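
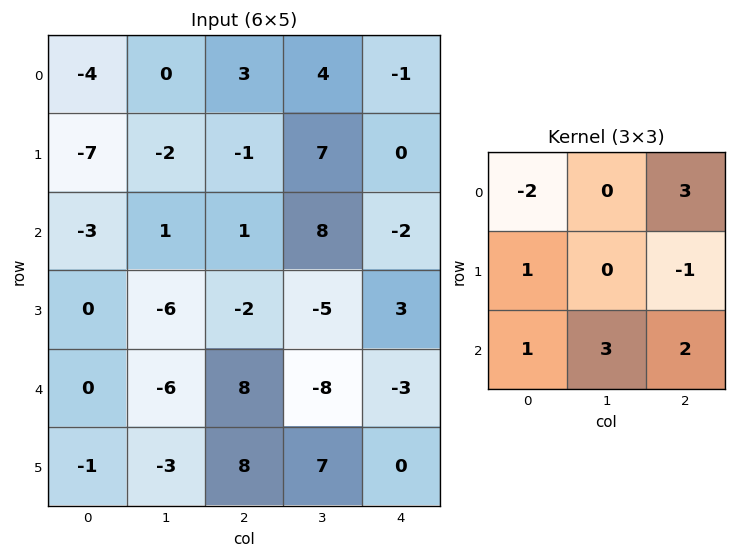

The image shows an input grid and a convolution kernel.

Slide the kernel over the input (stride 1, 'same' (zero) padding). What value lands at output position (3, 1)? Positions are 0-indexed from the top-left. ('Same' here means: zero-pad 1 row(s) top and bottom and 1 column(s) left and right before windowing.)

The receptive field on the zero-padded input at this output position is [-3 1 1 / 0 -6 -2 / 0 -6 8]. Elementwise product with the kernel and sum: -3·-2 + 1·3 + 0·1 + -2·-1 + 0·1 + -6·3 + 8·2.

9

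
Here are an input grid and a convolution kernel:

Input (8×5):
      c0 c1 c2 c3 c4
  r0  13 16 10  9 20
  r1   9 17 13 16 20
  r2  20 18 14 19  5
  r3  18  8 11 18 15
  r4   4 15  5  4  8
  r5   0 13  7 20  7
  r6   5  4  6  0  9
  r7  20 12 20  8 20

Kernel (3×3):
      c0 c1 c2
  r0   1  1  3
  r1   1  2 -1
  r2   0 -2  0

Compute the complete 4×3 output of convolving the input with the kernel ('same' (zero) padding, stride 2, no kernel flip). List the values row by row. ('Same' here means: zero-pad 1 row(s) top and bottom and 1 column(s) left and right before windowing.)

-8 1 9
46 83 35
35 80 39
5 56 5

Output[0,0]: The receptive field on the zero-padded input at this output position is [0 0 0 / 0 13 16 / 0 9 17]. Elementwise product with the kernel and sum: 0·1 + 0·1 + 0·3 + 0·1 + 13·2 + 16·-1 + 9·-2.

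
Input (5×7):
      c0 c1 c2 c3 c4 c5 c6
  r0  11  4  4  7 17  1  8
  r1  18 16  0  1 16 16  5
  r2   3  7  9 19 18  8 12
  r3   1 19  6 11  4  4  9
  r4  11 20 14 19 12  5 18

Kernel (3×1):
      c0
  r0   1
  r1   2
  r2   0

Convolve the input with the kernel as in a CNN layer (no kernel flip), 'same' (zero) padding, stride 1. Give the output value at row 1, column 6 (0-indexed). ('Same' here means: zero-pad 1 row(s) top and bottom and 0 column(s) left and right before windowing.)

18

The receptive field on the zero-padded input at this output position is [8 / 5 / 12]. Elementwise product with the kernel and sum: 8·1 + 5·2.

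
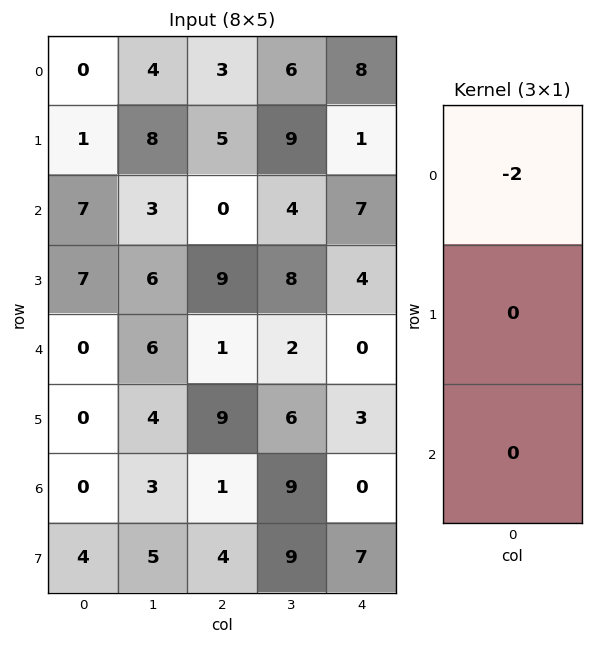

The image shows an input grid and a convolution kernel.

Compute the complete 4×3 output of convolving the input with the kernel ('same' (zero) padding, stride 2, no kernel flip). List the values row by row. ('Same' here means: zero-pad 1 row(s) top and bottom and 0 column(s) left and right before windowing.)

Output[0,0]: The receptive field on the zero-padded input at this output position is [0 / 0 / 1]. Elementwise product with the kernel and sum: 0·-2.
Output[0,1]: The receptive field on the zero-padded input at this output position is [0 / 3 / 5]. Elementwise product with the kernel and sum: 0·-2.

0 0 0
-2 -10 -2
-14 -18 -8
0 -18 -6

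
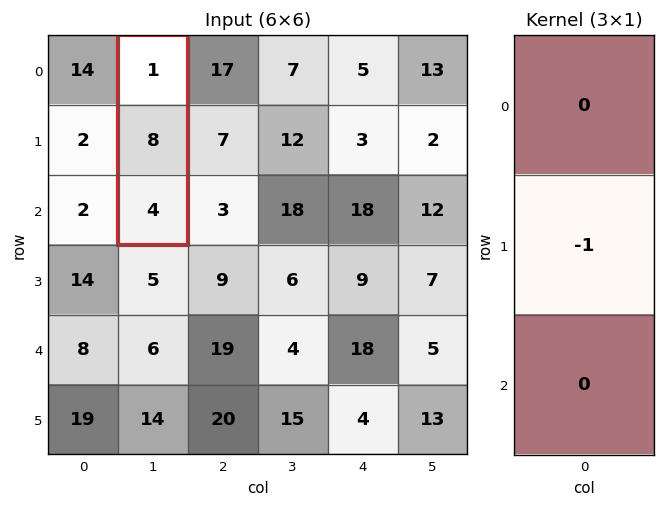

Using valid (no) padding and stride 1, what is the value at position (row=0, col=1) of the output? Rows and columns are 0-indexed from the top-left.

The receptive field on the input at this output position is [1 / 8 / 4]. Elementwise product with the kernel and sum: 8·-1.

-8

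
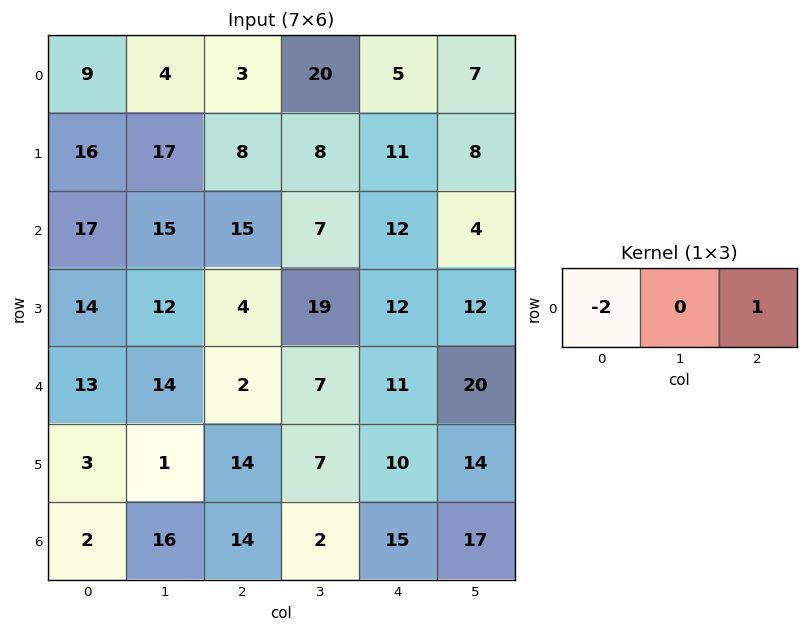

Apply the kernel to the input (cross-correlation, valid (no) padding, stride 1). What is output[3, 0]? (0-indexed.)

The receptive field on the input at this output position is [14 12 4]. Elementwise product with the kernel and sum: 14·-2 + 4·1.

-24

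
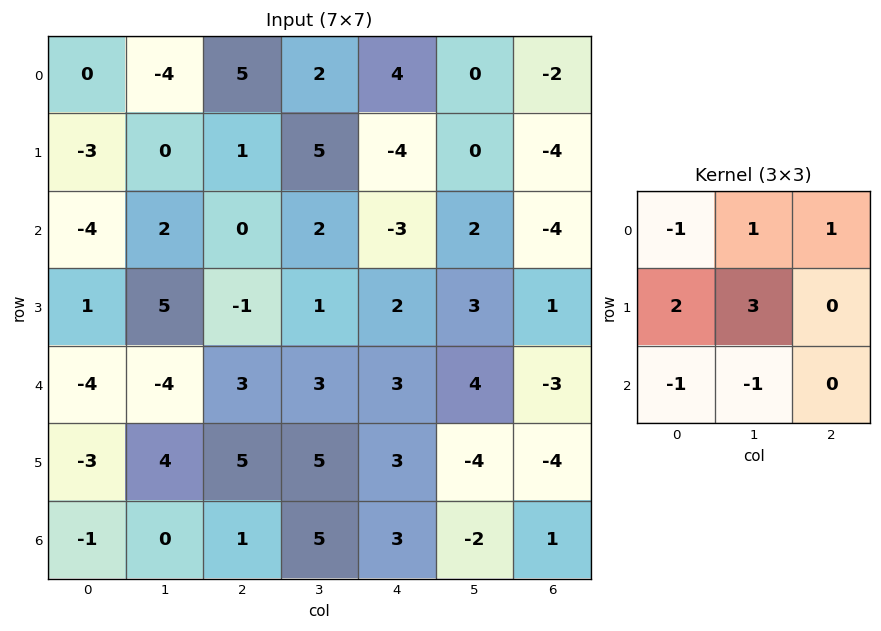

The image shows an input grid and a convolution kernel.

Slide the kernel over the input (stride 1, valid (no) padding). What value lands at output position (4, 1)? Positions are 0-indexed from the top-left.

The receptive field on the input at this output position is [-4 3 3 / 4 5 5 / 0 1 5]. Elementwise product with the kernel and sum: -4·-1 + 3·1 + 3·1 + 4·2 + 5·3 + 0·-1 + 1·-1.

32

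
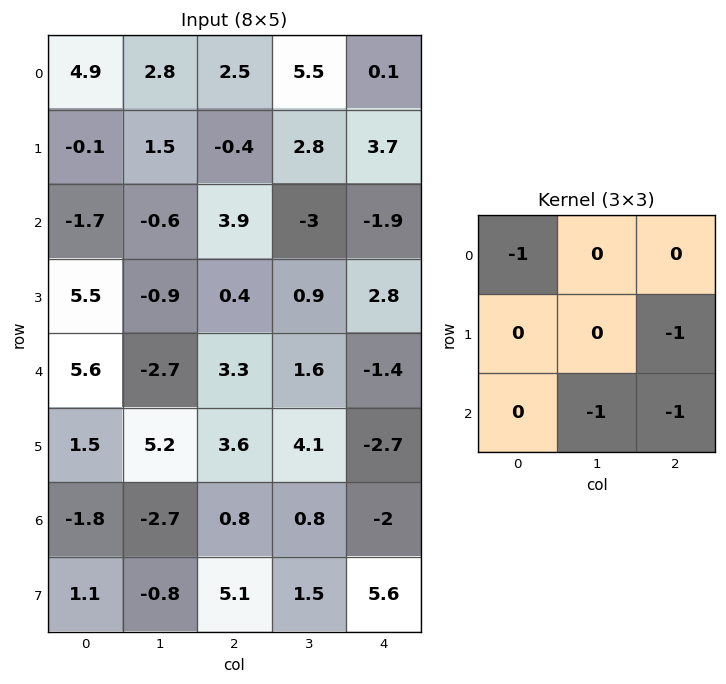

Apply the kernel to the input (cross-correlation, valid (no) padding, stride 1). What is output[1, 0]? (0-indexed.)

-3.3

The receptive field on the input at this output position is [-0.1 1.5 -0.4 / -1.7 -0.6 3.9 / 5.5 -0.9 0.4]. Elementwise product with the kernel and sum: -0.1·-1 + 3.9·-1 + -0.9·-1 + 0.4·-1.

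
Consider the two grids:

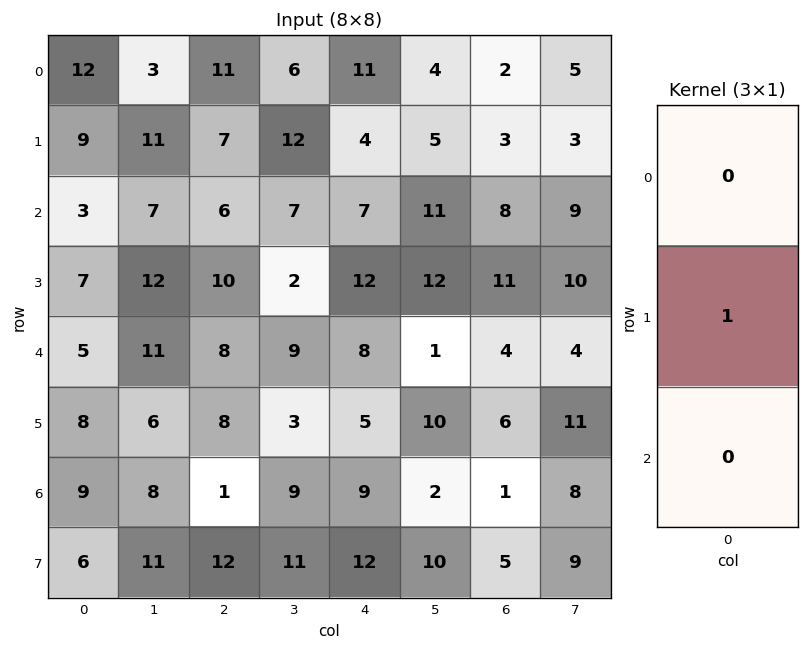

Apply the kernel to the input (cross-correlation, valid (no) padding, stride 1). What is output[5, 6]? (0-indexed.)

1

The receptive field on the input at this output position is [6 / 1 / 5]. Elementwise product with the kernel and sum: 1·1.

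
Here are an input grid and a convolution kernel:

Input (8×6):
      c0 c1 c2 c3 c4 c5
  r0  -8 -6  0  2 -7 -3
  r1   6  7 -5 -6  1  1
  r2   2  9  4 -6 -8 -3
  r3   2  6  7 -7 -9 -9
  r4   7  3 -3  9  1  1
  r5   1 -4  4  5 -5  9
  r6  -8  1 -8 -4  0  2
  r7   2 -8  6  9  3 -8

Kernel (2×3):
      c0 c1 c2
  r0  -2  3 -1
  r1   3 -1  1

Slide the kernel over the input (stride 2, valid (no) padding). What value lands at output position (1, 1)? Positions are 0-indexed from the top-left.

The receptive field on the input at this output position is [4 -6 -8 / 7 -7 -9]. Elementwise product with the kernel and sum: 4·-2 + -6·3 + -8·-1 + 7·3 + -7·-1 + -9·1.

1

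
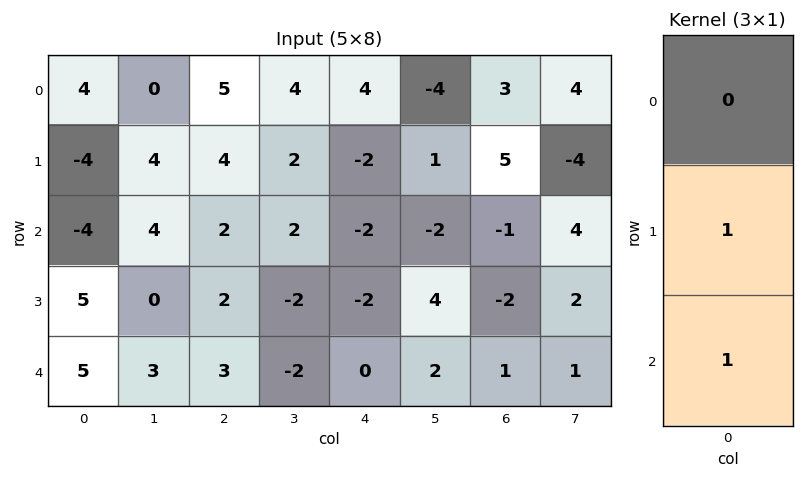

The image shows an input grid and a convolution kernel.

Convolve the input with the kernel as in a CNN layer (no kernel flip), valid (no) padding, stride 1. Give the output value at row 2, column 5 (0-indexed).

6

The receptive field on the input at this output position is [-2 / 4 / 2]. Elementwise product with the kernel and sum: 4·1 + 2·1.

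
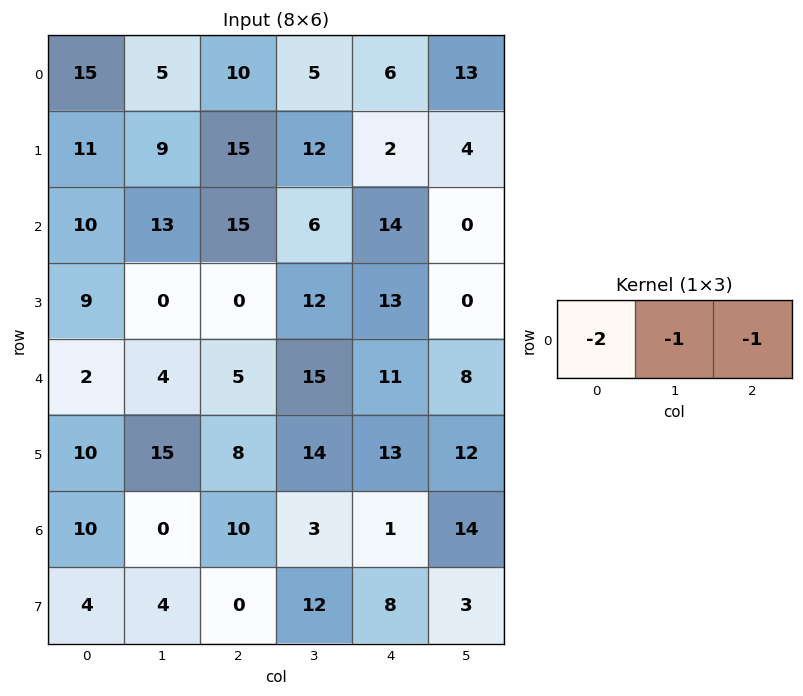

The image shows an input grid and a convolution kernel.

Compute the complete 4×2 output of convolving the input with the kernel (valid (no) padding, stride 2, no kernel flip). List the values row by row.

Output[0,0]: The receptive field on the input at this output position is [15 5 10]. Elementwise product with the kernel and sum: 15·-2 + 5·-1 + 10·-1.

-45 -31
-48 -50
-13 -36
-30 -24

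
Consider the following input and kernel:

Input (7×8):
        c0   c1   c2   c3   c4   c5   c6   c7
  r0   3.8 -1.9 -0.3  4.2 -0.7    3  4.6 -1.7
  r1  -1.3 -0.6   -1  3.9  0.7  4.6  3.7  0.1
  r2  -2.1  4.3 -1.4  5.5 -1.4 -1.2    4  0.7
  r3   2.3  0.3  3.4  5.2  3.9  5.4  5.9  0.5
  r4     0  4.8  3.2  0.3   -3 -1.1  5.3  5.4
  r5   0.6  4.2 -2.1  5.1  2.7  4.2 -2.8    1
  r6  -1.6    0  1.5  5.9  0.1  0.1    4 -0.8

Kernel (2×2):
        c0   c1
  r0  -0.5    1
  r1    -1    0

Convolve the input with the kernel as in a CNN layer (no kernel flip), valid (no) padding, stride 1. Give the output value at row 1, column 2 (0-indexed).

The receptive field on the input at this output position is [-1 3.9 / -1.4 5.5]. Elementwise product with the kernel and sum: -1·-0.5 + 3.9·1 + -1.4·-1.

5.8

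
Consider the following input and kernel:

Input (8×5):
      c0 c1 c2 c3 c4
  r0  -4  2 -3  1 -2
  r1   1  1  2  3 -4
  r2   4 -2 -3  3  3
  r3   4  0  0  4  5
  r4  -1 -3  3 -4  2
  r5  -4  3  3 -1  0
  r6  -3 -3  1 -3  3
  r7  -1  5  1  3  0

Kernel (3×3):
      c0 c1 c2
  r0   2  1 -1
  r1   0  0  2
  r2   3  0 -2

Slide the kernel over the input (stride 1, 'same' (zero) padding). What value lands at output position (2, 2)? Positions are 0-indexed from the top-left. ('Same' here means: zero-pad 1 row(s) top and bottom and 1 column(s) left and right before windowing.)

-1

The receptive field on the zero-padded input at this output position is [1 2 3 / -2 -3 3 / 0 0 4]. Elementwise product with the kernel and sum: 1·2 + 2·1 + 3·-1 + 3·2 + 0·3 + 4·-2.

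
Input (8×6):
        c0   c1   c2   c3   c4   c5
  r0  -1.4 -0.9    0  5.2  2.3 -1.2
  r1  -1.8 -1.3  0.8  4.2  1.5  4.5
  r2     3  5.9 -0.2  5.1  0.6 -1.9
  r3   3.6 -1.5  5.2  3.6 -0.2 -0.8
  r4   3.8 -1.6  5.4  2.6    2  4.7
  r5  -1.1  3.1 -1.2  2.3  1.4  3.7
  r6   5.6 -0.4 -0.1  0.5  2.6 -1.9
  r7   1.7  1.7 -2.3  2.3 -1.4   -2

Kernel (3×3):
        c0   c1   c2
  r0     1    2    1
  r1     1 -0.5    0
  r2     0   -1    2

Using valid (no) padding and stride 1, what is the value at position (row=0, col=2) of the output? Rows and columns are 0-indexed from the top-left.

7.5

The receptive field on the input at this output position is [0 5.2 2.3 / 0.8 4.2 1.5 / -0.2 5.1 0.6]. Elementwise product with the kernel and sum: 0·1 + 5.2·2 + 2.3·1 + 0.8·1 + 4.2·-0.5 + 5.1·-1 + 0.6·2.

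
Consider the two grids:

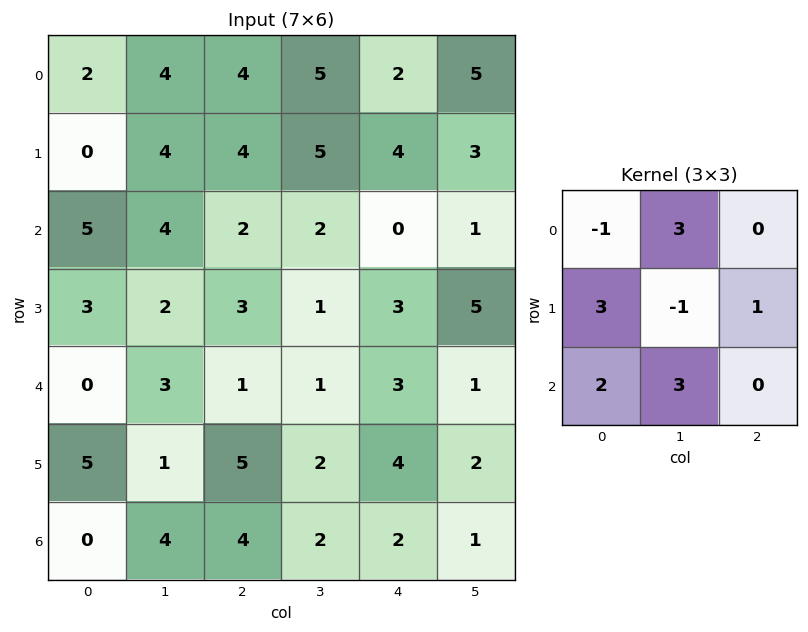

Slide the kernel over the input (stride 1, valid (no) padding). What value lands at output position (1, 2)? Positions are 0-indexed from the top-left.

The receptive field on the input at this output position is [4 5 4 / 2 2 0 / 3 1 3]. Elementwise product with the kernel and sum: 4·-1 + 5·3 + 2·3 + 2·-1 + 0·1 + 3·2 + 1·3.

24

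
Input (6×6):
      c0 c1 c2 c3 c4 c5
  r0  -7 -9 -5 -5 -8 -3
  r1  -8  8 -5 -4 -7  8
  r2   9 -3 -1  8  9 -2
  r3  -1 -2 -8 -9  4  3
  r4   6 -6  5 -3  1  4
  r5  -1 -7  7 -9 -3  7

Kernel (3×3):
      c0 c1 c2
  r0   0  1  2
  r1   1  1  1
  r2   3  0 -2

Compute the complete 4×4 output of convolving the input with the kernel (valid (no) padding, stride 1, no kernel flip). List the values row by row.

Output[0,0]: The receptive field on the input at this output position is [-7 -9 -5 / -8 8 -5 / 9 -3 -1]. Elementwise product with the kernel and sum: -9·1 + -5·2 + -8·1 + 8·1 + -5·1 + 9·3 + -1·-2.
Output[0,1]: The receptive field on the input at this output position is [-9 -5 -5 / 8 -5 -4 / -3 -1 8]. Elementwise product with the kernel and sum: -5·1 + -5·2 + 8·1 + -5·1 + -4·1 + -3·3 + 8·-2.

5 -41 -58 11
16 3 -34 -9
-8 -16 26 -14
-30 -33 29 -29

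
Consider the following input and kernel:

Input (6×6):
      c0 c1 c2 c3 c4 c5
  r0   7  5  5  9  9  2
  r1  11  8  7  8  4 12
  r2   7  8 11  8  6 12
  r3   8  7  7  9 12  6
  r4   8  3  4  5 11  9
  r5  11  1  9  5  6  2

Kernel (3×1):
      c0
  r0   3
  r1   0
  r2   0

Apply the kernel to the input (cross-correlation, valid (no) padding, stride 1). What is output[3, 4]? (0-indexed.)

36

The receptive field on the input at this output position is [12 / 11 / 6]. Elementwise product with the kernel and sum: 12·3.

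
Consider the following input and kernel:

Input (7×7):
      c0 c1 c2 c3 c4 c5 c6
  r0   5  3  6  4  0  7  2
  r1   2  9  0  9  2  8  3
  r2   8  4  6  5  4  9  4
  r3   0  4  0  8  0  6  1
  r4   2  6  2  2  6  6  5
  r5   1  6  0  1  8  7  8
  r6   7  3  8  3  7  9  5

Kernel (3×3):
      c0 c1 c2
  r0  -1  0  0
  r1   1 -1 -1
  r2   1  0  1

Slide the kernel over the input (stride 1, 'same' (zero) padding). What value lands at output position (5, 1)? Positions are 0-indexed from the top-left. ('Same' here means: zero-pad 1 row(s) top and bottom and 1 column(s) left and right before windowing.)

8

The receptive field on the zero-padded input at this output position is [2 6 2 / 1 6 0 / 7 3 8]. Elementwise product with the kernel and sum: 2·-1 + 1·1 + 6·-1 + 0·-1 + 7·1 + 8·1.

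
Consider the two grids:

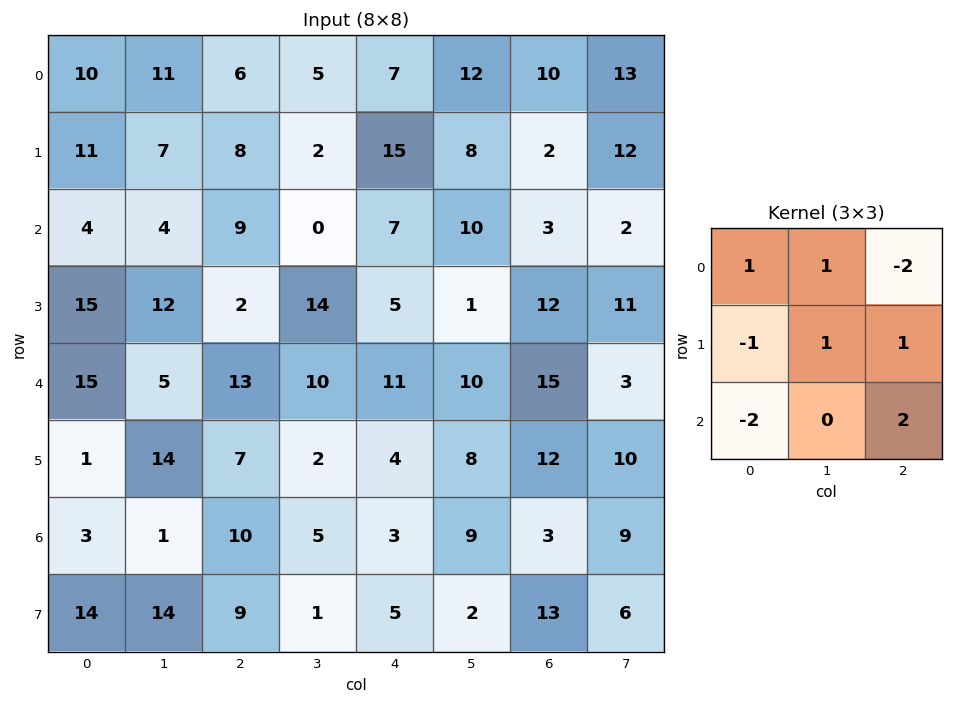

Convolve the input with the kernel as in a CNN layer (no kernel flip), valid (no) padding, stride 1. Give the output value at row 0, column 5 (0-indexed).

The receptive field on the input at this output position is [12 10 13 / 8 2 12 / 10 3 2]. Elementwise product with the kernel and sum: 12·1 + 10·1 + 13·-2 + 8·-1 + 2·1 + 12·1 + 10·-2 + 2·2.

-14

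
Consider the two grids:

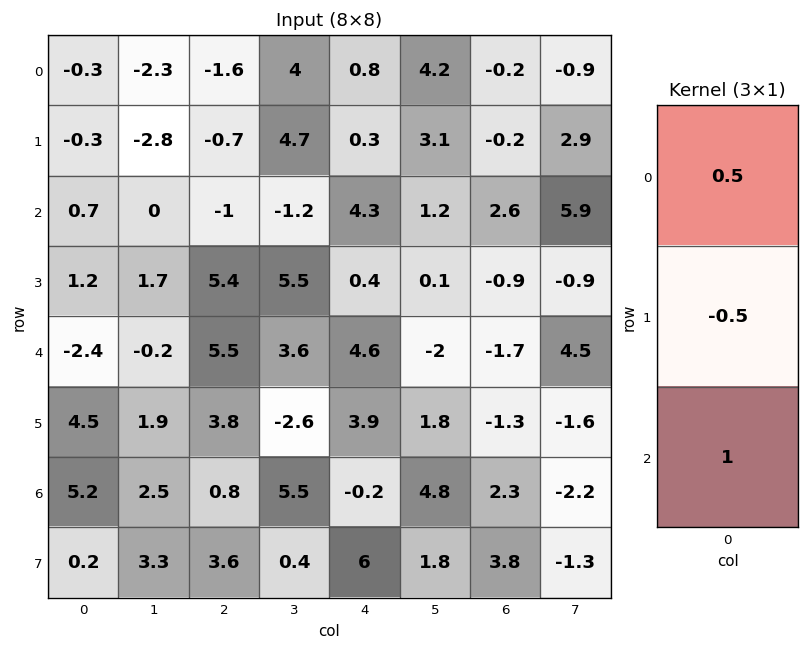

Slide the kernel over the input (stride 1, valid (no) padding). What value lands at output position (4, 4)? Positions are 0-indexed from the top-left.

0.15

The receptive field on the input at this output position is [4.6 / 3.9 / -0.2]. Elementwise product with the kernel and sum: 4.6·0.5 + 3.9·-0.5 + -0.2·1.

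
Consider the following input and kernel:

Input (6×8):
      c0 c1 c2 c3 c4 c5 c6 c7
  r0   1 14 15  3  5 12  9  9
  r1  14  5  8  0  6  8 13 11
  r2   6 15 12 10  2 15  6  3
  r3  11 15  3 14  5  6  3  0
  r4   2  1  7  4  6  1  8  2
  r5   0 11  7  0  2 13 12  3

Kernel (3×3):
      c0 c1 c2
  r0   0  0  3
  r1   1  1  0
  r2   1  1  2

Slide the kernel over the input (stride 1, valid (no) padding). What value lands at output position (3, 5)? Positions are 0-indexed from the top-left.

The receptive field on the input at this output position is [6 3 0 / 1 8 2 / 13 12 3]. Elementwise product with the kernel and sum: 0·3 + 1·1 + 8·1 + 13·1 + 12·1 + 3·2.

40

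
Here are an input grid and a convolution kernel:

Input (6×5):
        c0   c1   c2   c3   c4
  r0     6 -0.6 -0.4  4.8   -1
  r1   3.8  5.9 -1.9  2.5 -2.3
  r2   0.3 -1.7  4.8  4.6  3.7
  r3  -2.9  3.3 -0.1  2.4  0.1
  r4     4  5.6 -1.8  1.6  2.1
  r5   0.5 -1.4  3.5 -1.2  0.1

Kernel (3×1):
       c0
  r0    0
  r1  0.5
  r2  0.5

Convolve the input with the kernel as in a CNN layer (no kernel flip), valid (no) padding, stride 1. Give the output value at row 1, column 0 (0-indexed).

The receptive field on the input at this output position is [3.8 / 0.3 / -2.9]. Elementwise product with the kernel and sum: 0.3·0.5 + -2.9·0.5.

-1.3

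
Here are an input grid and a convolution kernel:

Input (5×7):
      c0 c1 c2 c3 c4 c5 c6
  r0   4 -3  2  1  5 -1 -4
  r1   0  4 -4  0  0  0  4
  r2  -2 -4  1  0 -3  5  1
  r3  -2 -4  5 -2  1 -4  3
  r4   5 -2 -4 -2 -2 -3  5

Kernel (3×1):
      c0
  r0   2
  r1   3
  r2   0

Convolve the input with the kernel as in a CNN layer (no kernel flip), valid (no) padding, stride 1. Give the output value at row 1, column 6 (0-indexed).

The receptive field on the input at this output position is [4 / 1 / 3]. Elementwise product with the kernel and sum: 4·2 + 1·3.

11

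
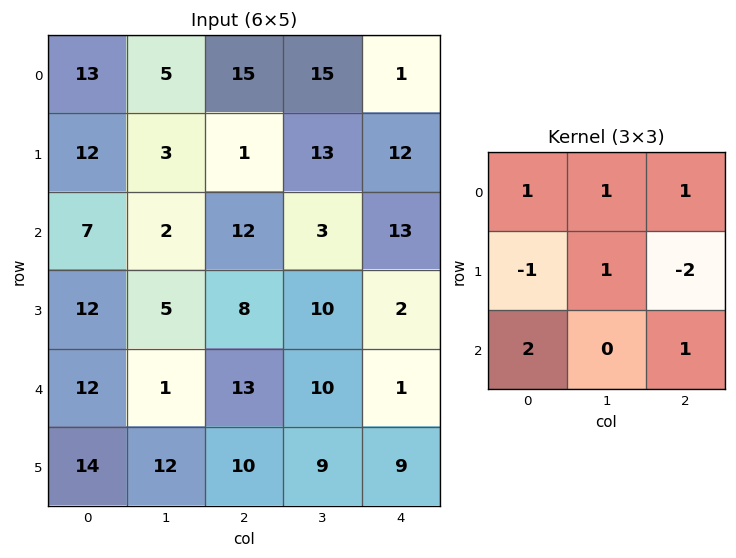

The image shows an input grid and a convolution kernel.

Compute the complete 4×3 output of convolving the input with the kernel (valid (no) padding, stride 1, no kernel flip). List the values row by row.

Output[0,0]: The receptive field on the input at this output position is [13 5 15 / 12 3 1 / 7 2 12]. Elementwise product with the kernel and sum: 13·1 + 5·1 + 15·1 + 12·-1 + 3·1 + 1·-2 + 7·2 + 12·1.

48 14 56
19 41 9
35 12 53
26 48 44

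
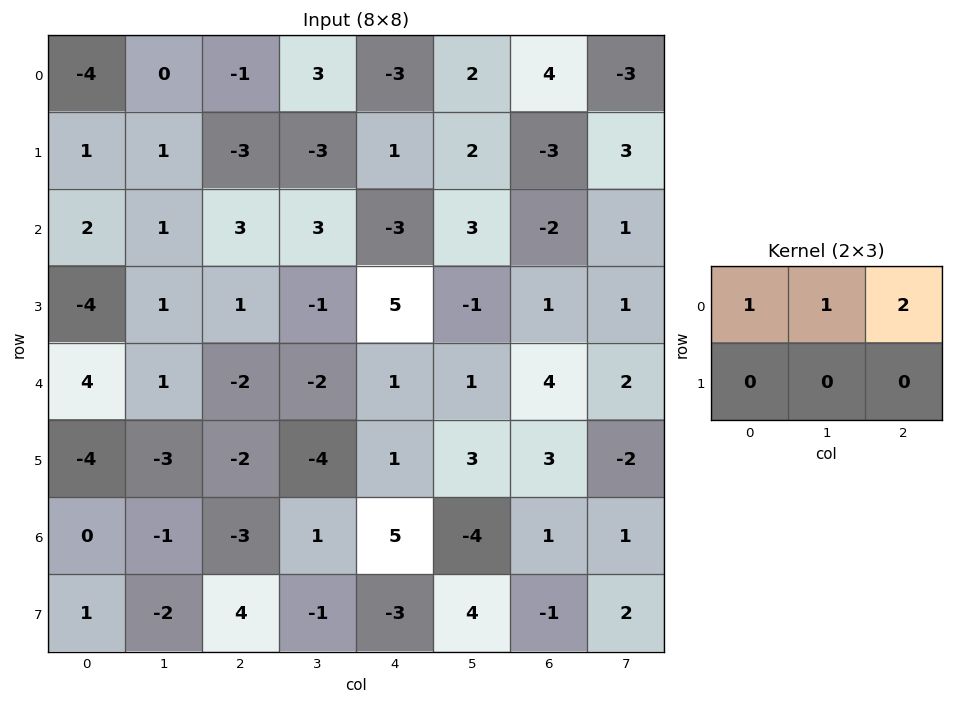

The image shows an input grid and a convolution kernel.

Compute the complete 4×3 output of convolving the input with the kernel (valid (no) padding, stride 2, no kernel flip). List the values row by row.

Output[0,0]: The receptive field on the input at this output position is [-4 0 -1 / 1 1 -3]. Elementwise product with the kernel and sum: -4·1 + 0·1 + -1·2.
Output[0,1]: The receptive field on the input at this output position is [-1 3 -3 / -3 -3 1]. Elementwise product with the kernel and sum: -1·1 + 3·1 + -3·2.

-6 -4 7
9 0 -4
1 -2 10
-7 8 3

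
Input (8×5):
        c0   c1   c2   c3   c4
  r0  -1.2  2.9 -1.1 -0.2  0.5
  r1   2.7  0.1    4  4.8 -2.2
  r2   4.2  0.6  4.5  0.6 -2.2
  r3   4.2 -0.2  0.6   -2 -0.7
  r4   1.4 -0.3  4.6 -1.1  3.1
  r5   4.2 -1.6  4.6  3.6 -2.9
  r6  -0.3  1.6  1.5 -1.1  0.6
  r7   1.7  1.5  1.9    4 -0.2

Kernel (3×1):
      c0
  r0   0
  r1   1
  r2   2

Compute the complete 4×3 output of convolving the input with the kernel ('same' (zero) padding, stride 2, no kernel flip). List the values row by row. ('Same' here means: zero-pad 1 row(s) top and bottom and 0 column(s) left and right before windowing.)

Output[0,0]: The receptive field on the zero-padded input at this output position is [0 / -1.2 / 2.7]. Elementwise product with the kernel and sum: -1.2·1 + 2.7·2.

4.2 6.9 -3.9
12.6 5.7 -3.6
9.8 13.8 -2.7
3.1 5.3 0.2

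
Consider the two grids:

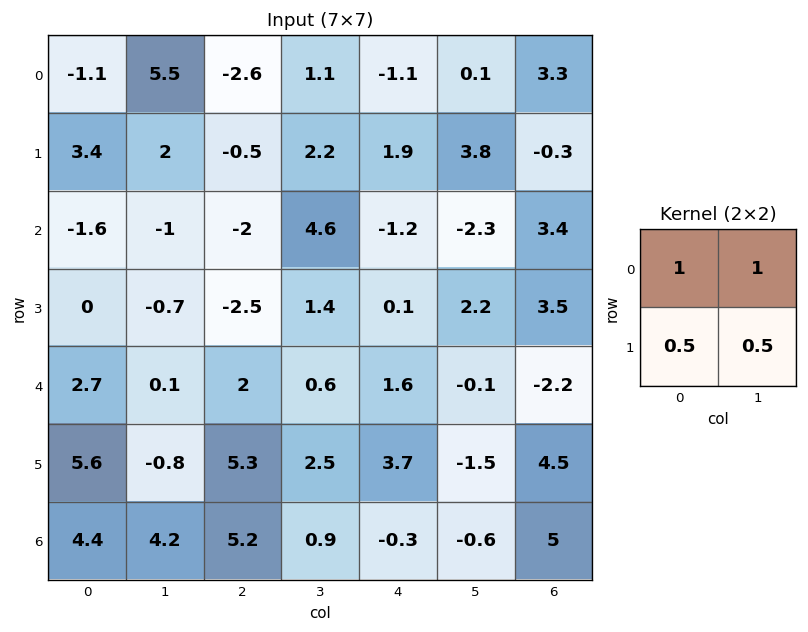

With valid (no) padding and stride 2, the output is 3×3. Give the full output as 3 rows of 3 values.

7.1 -0.65 1.85
-2.95 2.05 -2.35
5.2 6.5 2.6

Output[0,0]: The receptive field on the input at this output position is [-1.1 5.5 / 3.4 2]. Elementwise product with the kernel and sum: -1.1·1 + 5.5·1 + 3.4·0.5 + 2·0.5.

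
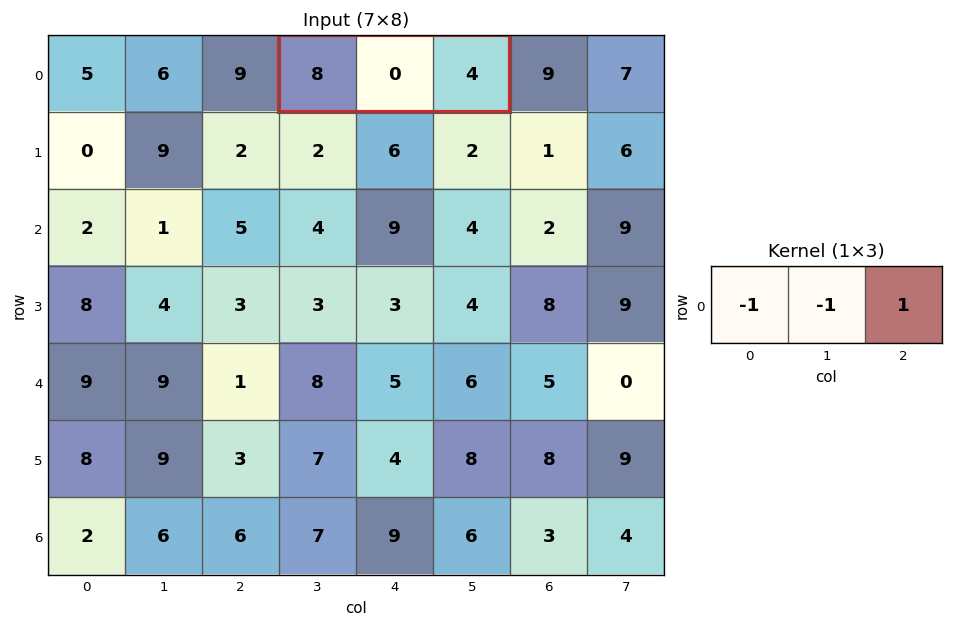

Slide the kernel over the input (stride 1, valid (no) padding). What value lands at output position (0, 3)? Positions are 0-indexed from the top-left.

The receptive field on the input at this output position is [8 0 4]. Elementwise product with the kernel and sum: 8·-1 + 0·-1 + 4·1.

-4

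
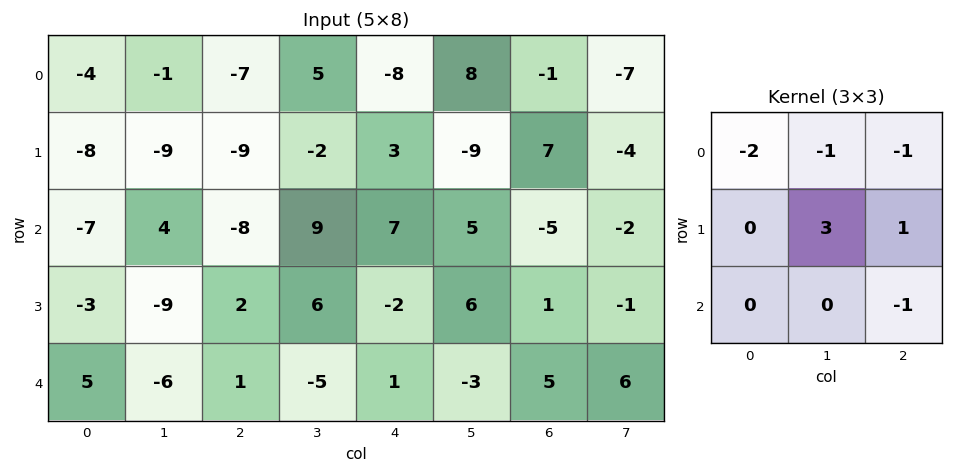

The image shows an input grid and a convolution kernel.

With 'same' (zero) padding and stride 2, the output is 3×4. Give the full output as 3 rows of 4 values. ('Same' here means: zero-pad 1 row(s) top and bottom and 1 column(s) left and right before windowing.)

-4 -14 -7 -6
9 8 30 -1
21 8 -16 9

Output[0,0]: The receptive field on the zero-padded input at this output position is [0 0 0 / 0 -4 -1 / 0 -8 -9]. Elementwise product with the kernel and sum: 0·-2 + 0·-1 + 0·-1 + -4·3 + -1·1 + -9·-1.
Output[0,1]: The receptive field on the zero-padded input at this output position is [0 0 0 / -1 -7 5 / -9 -9 -2]. Elementwise product with the kernel and sum: 0·-2 + 0·-1 + 0·-1 + -7·3 + 5·1 + -2·-1.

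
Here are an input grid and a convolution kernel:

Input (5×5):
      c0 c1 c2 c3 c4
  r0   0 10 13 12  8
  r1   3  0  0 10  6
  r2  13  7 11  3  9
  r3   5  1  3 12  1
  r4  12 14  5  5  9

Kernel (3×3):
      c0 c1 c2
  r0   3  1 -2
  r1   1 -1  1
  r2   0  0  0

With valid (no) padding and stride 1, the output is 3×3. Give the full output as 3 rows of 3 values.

-13 29 31
26 -21 15
31 36 10

Output[0,0]: The receptive field on the input at this output position is [0 10 13 / 3 0 0 / 13 7 11]. Elementwise product with the kernel and sum: 0·3 + 10·1 + 13·-2 + 3·1 + 0·-1 + 0·1.
Output[0,1]: The receptive field on the input at this output position is [10 13 12 / 0 0 10 / 7 11 3]. Elementwise product with the kernel and sum: 10·3 + 13·1 + 12·-2 + 0·1 + 0·-1 + 10·1.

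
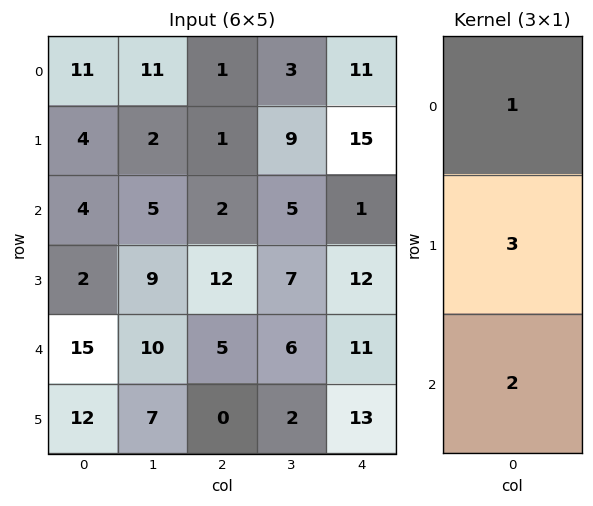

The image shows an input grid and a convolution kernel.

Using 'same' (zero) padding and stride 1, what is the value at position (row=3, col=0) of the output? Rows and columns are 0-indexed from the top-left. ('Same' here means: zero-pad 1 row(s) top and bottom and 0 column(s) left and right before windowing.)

The receptive field on the zero-padded input at this output position is [4 / 2 / 15]. Elementwise product with the kernel and sum: 4·1 + 2·3 + 15·2.

40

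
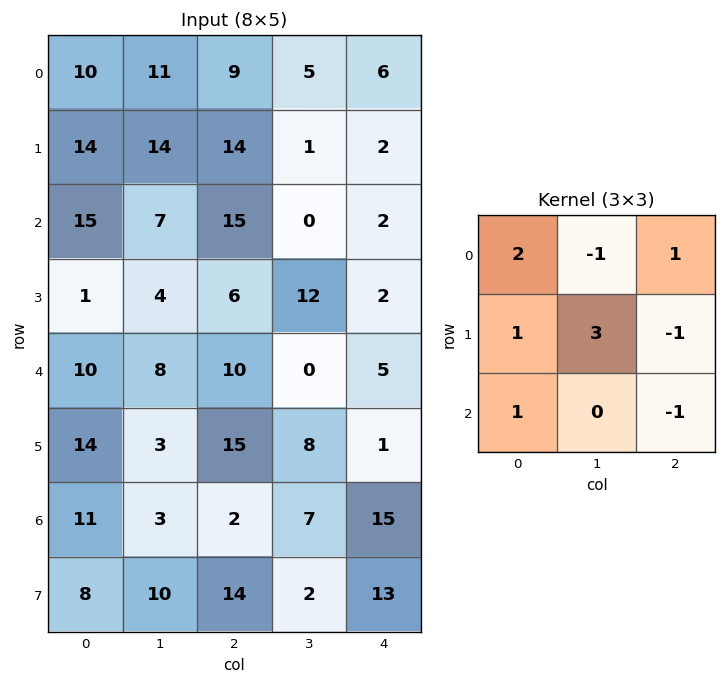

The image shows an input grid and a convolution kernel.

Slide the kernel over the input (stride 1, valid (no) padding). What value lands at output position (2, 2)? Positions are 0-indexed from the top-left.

The receptive field on the input at this output position is [15 0 2 / 6 12 2 / 10 0 5]. Elementwise product with the kernel and sum: 15·2 + 0·-1 + 2·1 + 6·1 + 12·3 + 2·-1 + 10·1 + 5·-1.

77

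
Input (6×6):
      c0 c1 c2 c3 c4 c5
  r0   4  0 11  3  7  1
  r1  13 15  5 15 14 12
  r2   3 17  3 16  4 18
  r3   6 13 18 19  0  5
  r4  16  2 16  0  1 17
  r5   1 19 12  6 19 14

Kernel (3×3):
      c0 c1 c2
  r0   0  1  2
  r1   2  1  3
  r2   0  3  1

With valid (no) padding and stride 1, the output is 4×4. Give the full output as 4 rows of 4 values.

Output[0,0]: The receptive field on the input at this output position is [4 0 11 / 13 15 5 / 3 17 3]. Elementwise product with the kernel and sum: 0·1 + 11·2 + 13·2 + 15·1 + 5·3 + 17·3 + 3·1.
Output[0,1]: The receptive field on the input at this output position is [0 11 3 / 15 5 15 / 17 3 16]. Elementwise product with the kernel and sum: 11·1 + 3·2 + 15·2 + 5·1 + 15·3 + 3·3 + 16·1.

132 122 136 119
114 193 134 133
124 184 80 113
200 118 91 133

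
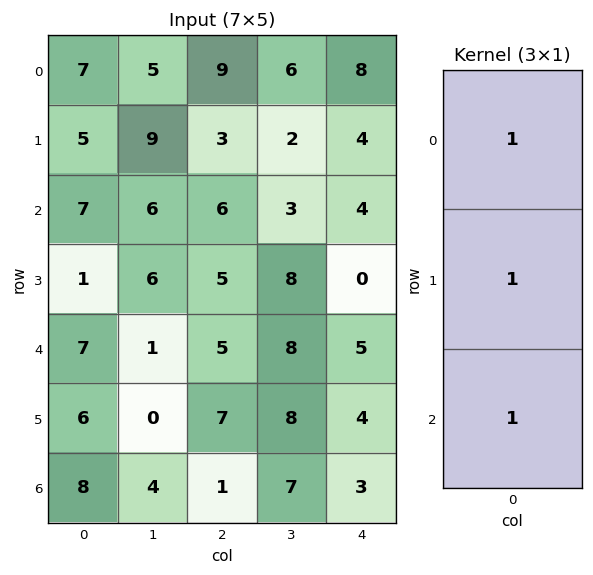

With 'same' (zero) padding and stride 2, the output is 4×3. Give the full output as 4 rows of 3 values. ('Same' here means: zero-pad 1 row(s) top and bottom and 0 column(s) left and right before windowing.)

Output[0,0]: The receptive field on the zero-padded input at this output position is [0 / 7 / 5]. Elementwise product with the kernel and sum: 0·1 + 7·1 + 5·1.
Output[0,1]: The receptive field on the zero-padded input at this output position is [0 / 9 / 3]. Elementwise product with the kernel and sum: 0·1 + 9·1 + 3·1.

12 12 12
13 14 8
14 17 9
14 8 7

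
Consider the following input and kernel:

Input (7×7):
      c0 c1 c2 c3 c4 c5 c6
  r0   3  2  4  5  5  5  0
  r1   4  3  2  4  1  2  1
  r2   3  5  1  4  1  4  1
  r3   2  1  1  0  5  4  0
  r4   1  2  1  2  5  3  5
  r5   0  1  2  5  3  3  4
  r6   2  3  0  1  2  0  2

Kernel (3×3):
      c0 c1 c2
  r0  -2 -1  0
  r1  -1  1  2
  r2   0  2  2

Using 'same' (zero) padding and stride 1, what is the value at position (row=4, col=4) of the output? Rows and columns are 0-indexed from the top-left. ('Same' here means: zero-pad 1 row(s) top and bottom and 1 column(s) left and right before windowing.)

The receptive field on the zero-padded input at this output position is [0 5 4 / 2 5 3 / 5 3 3]. Elementwise product with the kernel and sum: 0·-2 + 5·-1 + 2·-1 + 5·1 + 3·2 + 3·2 + 3·2.

16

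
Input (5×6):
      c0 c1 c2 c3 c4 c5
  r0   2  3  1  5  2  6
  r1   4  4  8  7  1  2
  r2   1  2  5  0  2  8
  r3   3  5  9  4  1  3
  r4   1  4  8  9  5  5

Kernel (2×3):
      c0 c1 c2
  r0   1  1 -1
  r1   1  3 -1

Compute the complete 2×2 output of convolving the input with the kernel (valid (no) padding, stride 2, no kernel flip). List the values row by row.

Output[0,0]: The receptive field on the input at this output position is [2 3 1 / 4 4 8]. Elementwise product with the kernel and sum: 2·1 + 3·1 + 1·-1 + 4·1 + 4·3 + 8·-1.

12 32
7 23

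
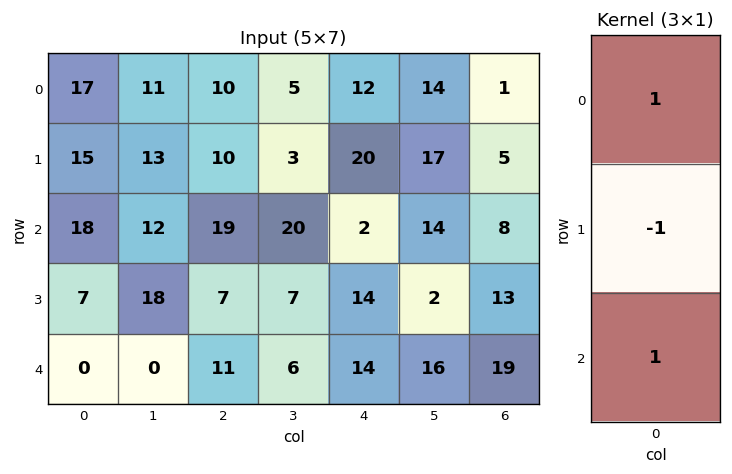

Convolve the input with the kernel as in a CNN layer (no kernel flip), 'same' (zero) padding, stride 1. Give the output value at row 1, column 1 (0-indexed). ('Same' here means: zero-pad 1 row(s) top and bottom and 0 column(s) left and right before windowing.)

10

The receptive field on the zero-padded input at this output position is [11 / 13 / 12]. Elementwise product with the kernel and sum: 11·1 + 13·-1 + 12·1.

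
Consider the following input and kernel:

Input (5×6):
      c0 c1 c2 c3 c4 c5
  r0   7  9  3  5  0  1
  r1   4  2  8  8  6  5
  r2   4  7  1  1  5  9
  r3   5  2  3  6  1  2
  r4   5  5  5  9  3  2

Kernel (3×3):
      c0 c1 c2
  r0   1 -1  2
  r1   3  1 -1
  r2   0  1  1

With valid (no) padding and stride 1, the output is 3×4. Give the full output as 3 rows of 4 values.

Output[0,0]: The receptive field on the input at this output position is [7 9 3 / 4 2 8 / 4 7 1]. Elementwise product with the kernel and sum: 7·1 + 9·-1 + 3·2 + 4·3 + 2·1 + 8·-1 + 7·1 + 1·1.

18 24 30 46
41 40 18 14
23 25 36 36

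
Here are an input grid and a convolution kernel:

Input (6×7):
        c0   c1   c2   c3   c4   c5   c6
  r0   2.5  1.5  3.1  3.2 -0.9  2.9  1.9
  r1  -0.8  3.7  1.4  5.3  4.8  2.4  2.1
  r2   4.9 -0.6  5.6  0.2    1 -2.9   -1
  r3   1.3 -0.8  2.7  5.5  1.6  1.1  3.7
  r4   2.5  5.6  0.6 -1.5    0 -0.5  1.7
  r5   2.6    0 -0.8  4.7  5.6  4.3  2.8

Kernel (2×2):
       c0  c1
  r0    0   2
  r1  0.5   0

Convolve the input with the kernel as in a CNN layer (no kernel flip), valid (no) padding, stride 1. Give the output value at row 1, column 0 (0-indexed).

The receptive field on the input at this output position is [-0.8 3.7 / 4.9 -0.6]. Elementwise product with the kernel and sum: 3.7·2 + 4.9·0.5.

9.85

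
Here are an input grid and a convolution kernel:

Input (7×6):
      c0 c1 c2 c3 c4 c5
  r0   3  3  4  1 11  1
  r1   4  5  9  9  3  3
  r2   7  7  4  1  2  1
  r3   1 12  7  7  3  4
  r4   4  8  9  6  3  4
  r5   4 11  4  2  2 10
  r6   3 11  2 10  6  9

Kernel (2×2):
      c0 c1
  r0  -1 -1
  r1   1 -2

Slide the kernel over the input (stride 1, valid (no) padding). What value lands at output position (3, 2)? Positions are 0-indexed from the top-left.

-17

The receptive field on the input at this output position is [7 7 / 9 6]. Elementwise product with the kernel and sum: 7·-1 + 7·-1 + 9·1 + 6·-2.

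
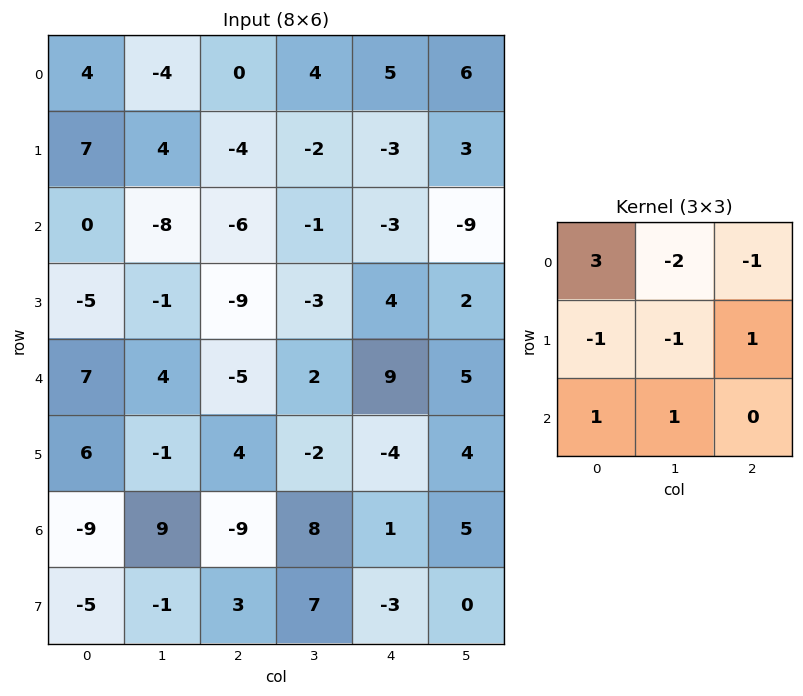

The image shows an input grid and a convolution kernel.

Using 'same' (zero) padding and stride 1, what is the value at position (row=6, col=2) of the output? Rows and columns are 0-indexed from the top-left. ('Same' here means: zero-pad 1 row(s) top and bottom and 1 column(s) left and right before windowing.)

The receptive field on the zero-padded input at this output position is [-1 4 -2 / 9 -9 8 / -1 3 7]. Elementwise product with the kernel and sum: -1·3 + 4·-2 + -2·-1 + 9·-1 + -9·-1 + 8·1 + -1·1 + 3·1.

1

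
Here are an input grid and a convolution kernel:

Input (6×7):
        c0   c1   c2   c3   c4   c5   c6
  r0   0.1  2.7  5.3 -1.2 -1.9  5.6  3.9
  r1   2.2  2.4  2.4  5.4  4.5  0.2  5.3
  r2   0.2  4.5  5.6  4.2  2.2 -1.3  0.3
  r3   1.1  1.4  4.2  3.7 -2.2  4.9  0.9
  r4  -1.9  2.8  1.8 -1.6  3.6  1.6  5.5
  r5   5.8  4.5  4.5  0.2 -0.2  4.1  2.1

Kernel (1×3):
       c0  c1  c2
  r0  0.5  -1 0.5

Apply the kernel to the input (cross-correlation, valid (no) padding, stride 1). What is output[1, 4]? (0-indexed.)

The receptive field on the input at this output position is [4.5 0.2 5.3]. Elementwise product with the kernel and sum: 4.5·0.5 + 0.2·-1 + 5.3·0.5.

4.7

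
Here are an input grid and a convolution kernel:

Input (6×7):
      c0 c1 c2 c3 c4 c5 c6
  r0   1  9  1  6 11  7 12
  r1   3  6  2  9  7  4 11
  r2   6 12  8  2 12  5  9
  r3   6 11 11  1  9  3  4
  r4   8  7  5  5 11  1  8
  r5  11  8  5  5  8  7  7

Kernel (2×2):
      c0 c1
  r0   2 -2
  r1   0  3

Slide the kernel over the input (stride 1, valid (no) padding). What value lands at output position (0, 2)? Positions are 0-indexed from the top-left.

The receptive field on the input at this output position is [1 6 / 2 9]. Elementwise product with the kernel and sum: 1·2 + 6·-2 + 9·3.

17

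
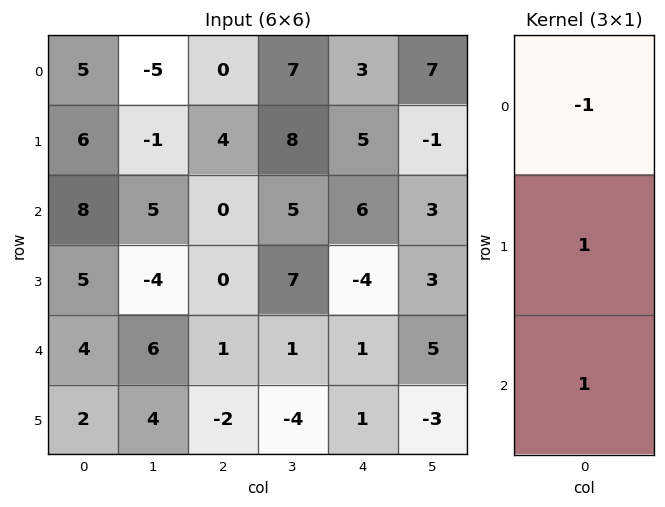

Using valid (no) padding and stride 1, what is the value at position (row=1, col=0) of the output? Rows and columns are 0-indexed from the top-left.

The receptive field on the input at this output position is [6 / 8 / 5]. Elementwise product with the kernel and sum: 6·-1 + 8·1 + 5·1.

7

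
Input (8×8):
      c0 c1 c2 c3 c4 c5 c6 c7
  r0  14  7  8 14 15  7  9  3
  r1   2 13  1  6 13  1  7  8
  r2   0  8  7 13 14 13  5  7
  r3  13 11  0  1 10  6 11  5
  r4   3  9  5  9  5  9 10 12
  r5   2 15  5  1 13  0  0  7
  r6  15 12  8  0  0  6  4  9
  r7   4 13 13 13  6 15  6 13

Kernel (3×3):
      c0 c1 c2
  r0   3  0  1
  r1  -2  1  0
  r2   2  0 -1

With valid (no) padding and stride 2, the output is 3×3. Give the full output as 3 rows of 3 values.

52 43 52
-7 41 33
47 27 -5

Output[0,0]: The receptive field on the input at this output position is [14 7 8 / 2 13 1 / 0 8 7]. Elementwise product with the kernel and sum: 14·3 + 8·1 + 2·-2 + 13·1 + 0·2 + 7·-1.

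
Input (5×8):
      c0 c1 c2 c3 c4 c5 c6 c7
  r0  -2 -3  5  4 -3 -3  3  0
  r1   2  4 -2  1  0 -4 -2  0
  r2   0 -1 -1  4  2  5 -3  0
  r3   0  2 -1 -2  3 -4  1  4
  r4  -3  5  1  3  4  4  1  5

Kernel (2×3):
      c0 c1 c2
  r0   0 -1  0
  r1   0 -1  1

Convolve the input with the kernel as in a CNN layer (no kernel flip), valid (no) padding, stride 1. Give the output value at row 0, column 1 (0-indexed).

The receptive field on the input at this output position is [-3 5 4 / 4 -2 1]. Elementwise product with the kernel and sum: 5·-1 + -2·-1 + 1·1.

-2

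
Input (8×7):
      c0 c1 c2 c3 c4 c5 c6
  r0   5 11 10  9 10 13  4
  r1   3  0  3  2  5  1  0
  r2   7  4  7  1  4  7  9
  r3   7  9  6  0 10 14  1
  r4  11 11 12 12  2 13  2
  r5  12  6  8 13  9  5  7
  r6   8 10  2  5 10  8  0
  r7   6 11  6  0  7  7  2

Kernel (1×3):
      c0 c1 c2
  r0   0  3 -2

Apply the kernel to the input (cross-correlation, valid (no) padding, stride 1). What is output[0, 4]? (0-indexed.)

31

The receptive field on the input at this output position is [10 13 4]. Elementwise product with the kernel and sum: 13·3 + 4·-2.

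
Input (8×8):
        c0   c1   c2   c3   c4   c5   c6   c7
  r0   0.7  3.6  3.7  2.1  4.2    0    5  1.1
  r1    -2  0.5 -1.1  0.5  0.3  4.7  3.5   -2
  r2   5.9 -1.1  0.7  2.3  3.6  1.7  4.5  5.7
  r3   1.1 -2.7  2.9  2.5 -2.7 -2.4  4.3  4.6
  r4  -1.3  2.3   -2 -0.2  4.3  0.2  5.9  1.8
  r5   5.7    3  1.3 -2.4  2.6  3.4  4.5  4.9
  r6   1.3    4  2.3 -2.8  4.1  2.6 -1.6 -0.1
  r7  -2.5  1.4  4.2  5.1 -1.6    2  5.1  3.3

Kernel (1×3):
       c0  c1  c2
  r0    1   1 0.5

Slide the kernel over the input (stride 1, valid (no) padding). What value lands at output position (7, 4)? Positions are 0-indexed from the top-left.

The receptive field on the input at this output position is [-1.6 2 5.1]. Elementwise product with the kernel and sum: -1.6·1 + 2·1 + 5.1·0.5.

2.95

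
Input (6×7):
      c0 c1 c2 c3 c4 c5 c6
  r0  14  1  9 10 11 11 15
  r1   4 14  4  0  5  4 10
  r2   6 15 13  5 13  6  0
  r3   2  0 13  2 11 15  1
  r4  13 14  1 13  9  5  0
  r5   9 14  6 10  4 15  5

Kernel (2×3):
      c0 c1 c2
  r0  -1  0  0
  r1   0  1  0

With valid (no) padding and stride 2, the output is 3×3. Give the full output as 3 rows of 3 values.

Output[0,0]: The receptive field on the input at this output position is [14 1 9 / 4 14 4]. Elementwise product with the kernel and sum: 14·-1 + 14·1.
Output[0,1]: The receptive field on the input at this output position is [9 10 11 / 4 0 5]. Elementwise product with the kernel and sum: 9·-1 + 0·1.

0 -9 -7
-6 -11 2
1 9 6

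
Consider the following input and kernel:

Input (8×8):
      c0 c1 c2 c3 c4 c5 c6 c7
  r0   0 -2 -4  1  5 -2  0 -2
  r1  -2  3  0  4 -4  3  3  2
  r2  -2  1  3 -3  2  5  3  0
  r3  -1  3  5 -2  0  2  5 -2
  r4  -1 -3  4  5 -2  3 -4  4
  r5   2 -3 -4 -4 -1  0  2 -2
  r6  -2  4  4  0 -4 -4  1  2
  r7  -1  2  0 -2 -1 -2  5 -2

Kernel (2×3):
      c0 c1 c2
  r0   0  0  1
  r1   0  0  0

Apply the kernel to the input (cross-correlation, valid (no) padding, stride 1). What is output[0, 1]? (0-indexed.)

The receptive field on the input at this output position is [-2 -4 1 / 3 0 4]. Elementwise product with the kernel and sum: 1·1.

1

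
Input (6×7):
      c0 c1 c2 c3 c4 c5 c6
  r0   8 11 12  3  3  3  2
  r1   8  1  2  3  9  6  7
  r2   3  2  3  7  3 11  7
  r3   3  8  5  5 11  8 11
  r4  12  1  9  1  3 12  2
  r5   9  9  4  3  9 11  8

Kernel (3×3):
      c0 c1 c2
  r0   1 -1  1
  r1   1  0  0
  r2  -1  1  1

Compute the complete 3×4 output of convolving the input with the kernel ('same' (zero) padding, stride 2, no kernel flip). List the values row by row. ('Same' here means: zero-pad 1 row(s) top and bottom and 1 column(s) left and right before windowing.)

9 15 15 4
4 6 21 13
23 7 20 6

Output[0,0]: The receptive field on the zero-padded input at this output position is [0 0 0 / 0 8 11 / 0 8 1]. Elementwise product with the kernel and sum: 0·1 + 0·-1 + 0·1 + 0·1 + 0·-1 + 8·1 + 1·1.
Output[0,1]: The receptive field on the zero-padded input at this output position is [0 0 0 / 11 12 3 / 1 2 3]. Elementwise product with the kernel and sum: 0·1 + 0·-1 + 0·1 + 11·1 + 1·-1 + 2·1 + 3·1.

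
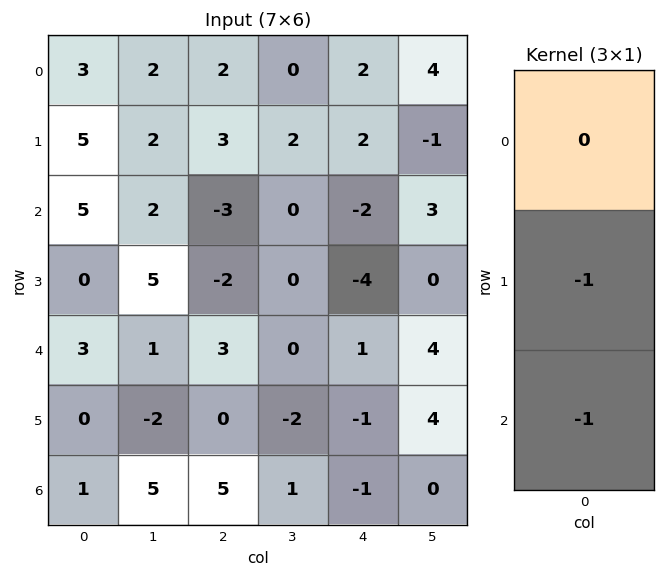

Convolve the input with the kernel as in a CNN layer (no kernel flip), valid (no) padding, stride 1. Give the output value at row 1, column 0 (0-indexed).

The receptive field on the input at this output position is [5 / 5 / 0]. Elementwise product with the kernel and sum: 5·-1 + 0·-1.

-5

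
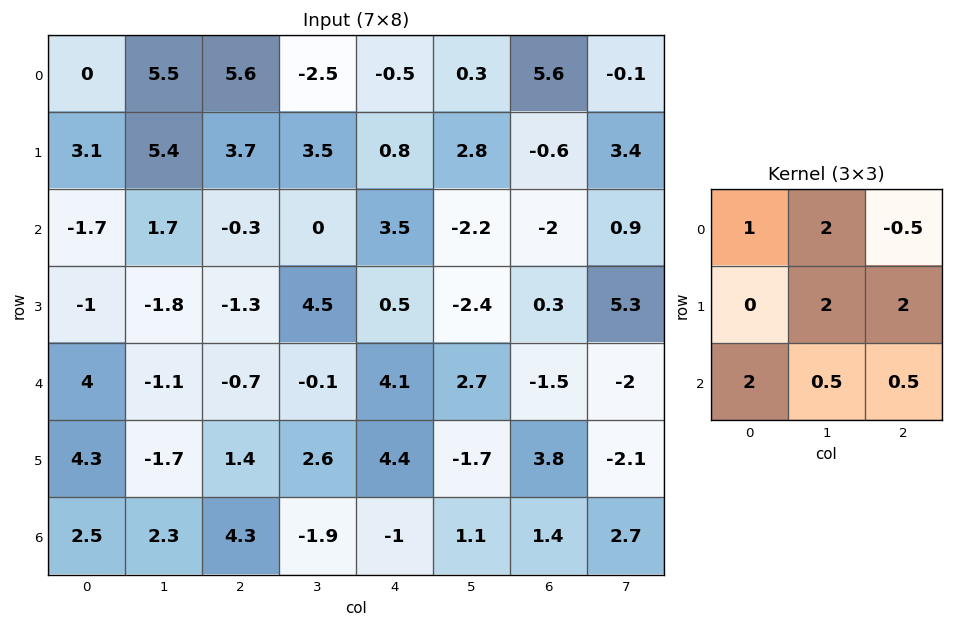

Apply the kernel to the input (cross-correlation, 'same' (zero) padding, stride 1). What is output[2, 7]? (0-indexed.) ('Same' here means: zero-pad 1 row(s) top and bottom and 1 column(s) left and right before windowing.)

11.25

The receptive field on the zero-padded input at this output position is [-0.6 3.4 0 / -2 0.9 0 / 0.3 5.3 0]. Elementwise product with the kernel and sum: -0.6·1 + 3.4·2 + 0·-0.5 + 0.9·2 + 0·2 + 0.3·2 + 5.3·0.5 + 0·0.5.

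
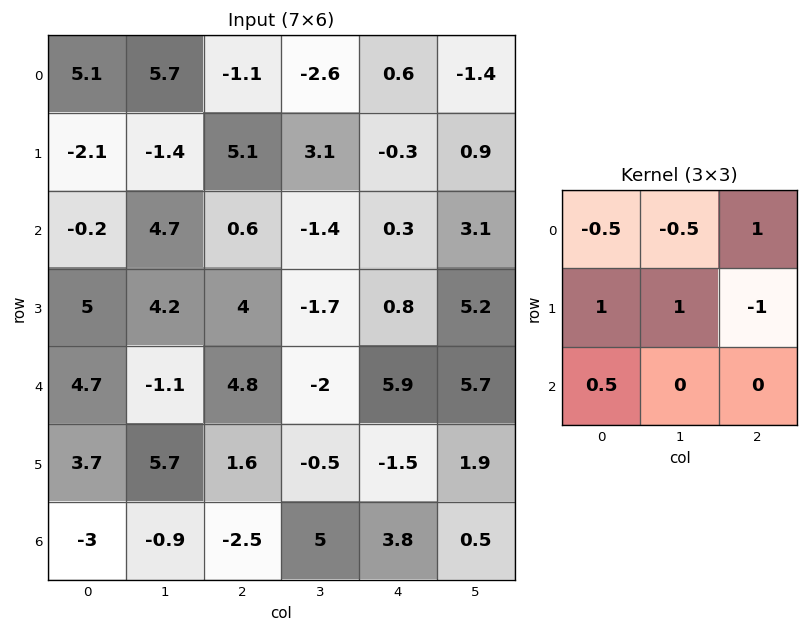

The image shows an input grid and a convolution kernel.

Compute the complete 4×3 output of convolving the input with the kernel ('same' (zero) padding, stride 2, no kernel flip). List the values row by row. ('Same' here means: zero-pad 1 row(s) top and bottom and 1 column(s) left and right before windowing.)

Output[0,0]: The receptive field on the zero-padded input at this output position is [0 0 0 / 0 5.1 5.7 / 0 -2.1 -1.4]. Elementwise product with the kernel and sum: 0·-0.5 + 0·-0.5 + 0·1 + 0·1 + 5.1·1 + 5.7·-1 + 0·0.5.

-0.6 6.5 0.95
-5.25 10.05 -5.55
7.5 2.75 3.6
1.75 -12.55 11.2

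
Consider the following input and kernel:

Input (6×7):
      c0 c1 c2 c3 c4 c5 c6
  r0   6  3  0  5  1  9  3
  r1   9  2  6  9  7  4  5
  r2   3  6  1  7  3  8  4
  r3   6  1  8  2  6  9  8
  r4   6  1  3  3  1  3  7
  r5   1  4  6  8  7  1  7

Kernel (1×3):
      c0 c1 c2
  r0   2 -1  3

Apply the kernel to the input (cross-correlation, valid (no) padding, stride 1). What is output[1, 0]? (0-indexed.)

The receptive field on the input at this output position is [9 2 6]. Elementwise product with the kernel and sum: 9·2 + 2·-1 + 6·3.

34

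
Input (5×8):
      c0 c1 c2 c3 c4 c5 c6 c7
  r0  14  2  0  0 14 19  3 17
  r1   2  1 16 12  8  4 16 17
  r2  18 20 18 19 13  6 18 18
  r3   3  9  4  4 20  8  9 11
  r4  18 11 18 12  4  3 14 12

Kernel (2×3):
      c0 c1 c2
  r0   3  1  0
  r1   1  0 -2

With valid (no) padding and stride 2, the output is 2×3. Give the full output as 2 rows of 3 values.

Output[0,0]: The receptive field on the input at this output position is [14 2 0 / 2 1 16]. Elementwise product with the kernel and sum: 14·3 + 2·1 + 2·1 + 16·-2.
Output[0,1]: The receptive field on the input at this output position is [0 0 14 / 16 12 8]. Elementwise product with the kernel and sum: 0·3 + 0·1 + 16·1 + 8·-2.

14 0 37
69 37 47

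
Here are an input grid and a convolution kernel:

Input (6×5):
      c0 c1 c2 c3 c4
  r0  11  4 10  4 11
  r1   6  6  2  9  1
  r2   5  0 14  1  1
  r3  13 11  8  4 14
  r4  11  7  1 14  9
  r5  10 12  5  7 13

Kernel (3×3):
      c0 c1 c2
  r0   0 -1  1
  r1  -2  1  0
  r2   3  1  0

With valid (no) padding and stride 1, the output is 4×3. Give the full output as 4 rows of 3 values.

Output[0,0]: The receptive field on the input at this output position is [11 4 10 / 6 6 2 / 5 0 14]. Elementwise product with the kernel and sum: 4·-1 + 10·1 + 6·-2 + 6·1 + 5·3 + 0·1.
Output[0,1]: The receptive field on the input at this output position is [4 10 4 / 6 2 9 / 0 14 1]. Elementwise product with the kernel and sum: 10·-1 + 4·1 + 6·-2 + 2·1 + 0·3 + 14·1.

15 -2 55
36 62 -7
39 -5 5
24 24 44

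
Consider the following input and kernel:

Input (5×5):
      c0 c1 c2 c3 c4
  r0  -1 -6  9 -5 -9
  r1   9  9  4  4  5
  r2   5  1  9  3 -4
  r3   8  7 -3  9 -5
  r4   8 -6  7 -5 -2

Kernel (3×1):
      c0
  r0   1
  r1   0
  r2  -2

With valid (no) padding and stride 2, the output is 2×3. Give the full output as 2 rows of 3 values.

-11 -9 -1
-11 -5 0

Output[0,0]: The receptive field on the input at this output position is [-1 / 9 / 5]. Elementwise product with the kernel and sum: -1·1 + 5·-2.
Output[0,1]: The receptive field on the input at this output position is [9 / 4 / 9]. Elementwise product with the kernel and sum: 9·1 + 9·-2.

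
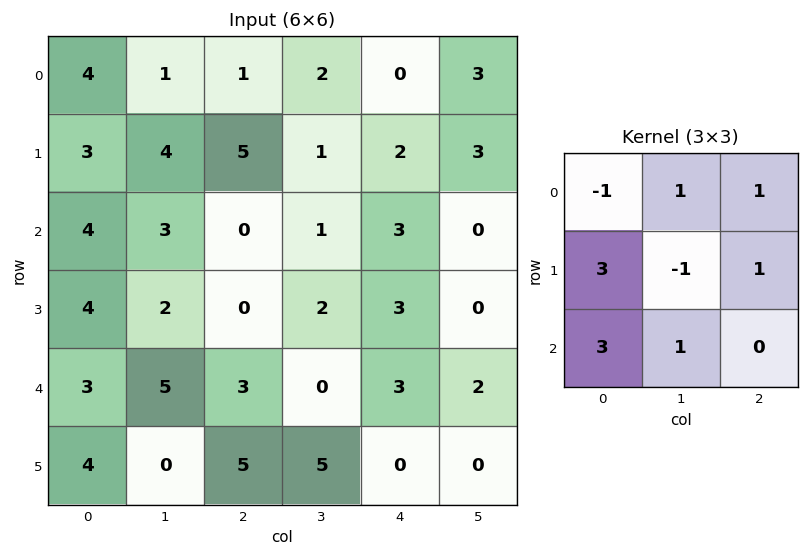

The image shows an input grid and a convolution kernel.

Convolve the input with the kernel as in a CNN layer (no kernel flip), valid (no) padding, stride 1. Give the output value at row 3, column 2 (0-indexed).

37

The receptive field on the input at this output position is [0 2 3 / 3 0 3 / 5 5 0]. Elementwise product with the kernel and sum: 0·-1 + 2·1 + 3·1 + 3·3 + 0·-1 + 3·1 + 5·3 + 5·1.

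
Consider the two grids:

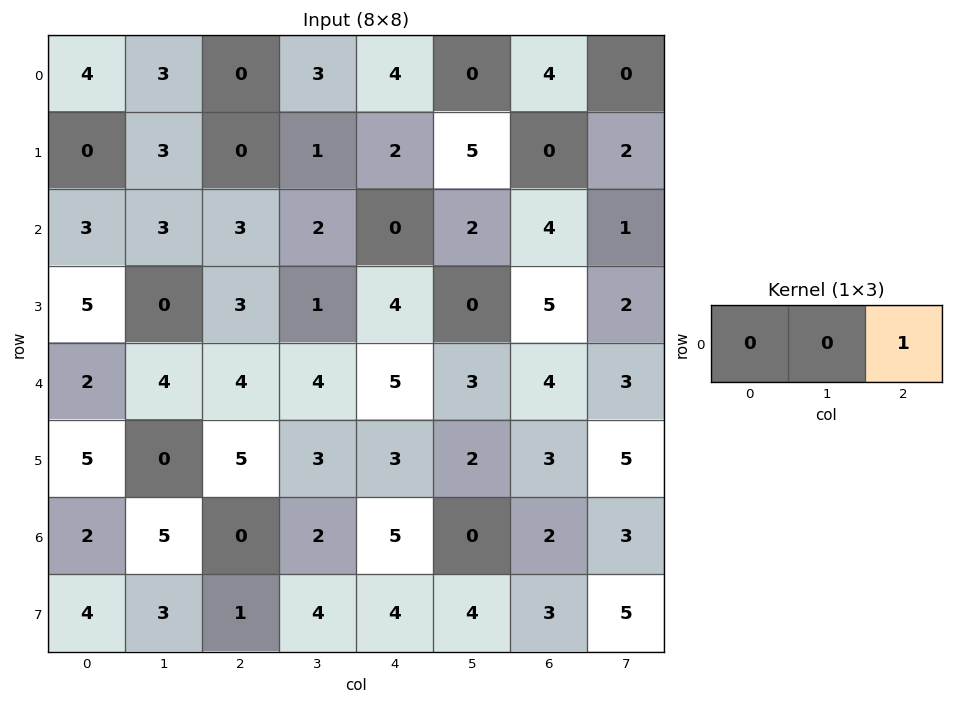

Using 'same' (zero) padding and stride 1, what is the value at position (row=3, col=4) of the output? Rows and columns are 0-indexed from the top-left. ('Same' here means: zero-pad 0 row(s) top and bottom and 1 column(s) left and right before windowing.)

The receptive field on the zero-padded input at this output position is [1 4 0]. Elementwise product with the kernel and sum: 0·1.

0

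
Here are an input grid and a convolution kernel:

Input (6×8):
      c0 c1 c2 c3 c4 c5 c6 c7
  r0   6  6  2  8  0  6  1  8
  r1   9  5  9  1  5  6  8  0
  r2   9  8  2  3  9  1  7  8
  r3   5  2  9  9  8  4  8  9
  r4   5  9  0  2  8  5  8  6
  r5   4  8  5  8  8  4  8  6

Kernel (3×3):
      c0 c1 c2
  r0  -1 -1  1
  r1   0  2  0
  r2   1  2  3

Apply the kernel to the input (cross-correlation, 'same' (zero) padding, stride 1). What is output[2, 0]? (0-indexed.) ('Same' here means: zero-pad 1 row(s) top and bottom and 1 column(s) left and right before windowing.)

30

The receptive field on the zero-padded input at this output position is [0 9 5 / 0 9 8 / 0 5 2]. Elementwise product with the kernel and sum: 0·-1 + 9·-1 + 5·1 + 9·2 + 0·1 + 5·2 + 2·3.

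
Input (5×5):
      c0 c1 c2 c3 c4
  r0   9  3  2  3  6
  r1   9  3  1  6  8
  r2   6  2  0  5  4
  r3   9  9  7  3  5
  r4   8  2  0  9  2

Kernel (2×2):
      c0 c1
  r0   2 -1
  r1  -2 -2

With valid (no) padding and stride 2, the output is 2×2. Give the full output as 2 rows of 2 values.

-9 -13
-26 -25

Output[0,0]: The receptive field on the input at this output position is [9 3 / 9 3]. Elementwise product with the kernel and sum: 9·2 + 3·-1 + 9·-2 + 3·-2.
Output[0,1]: The receptive field on the input at this output position is [2 3 / 1 6]. Elementwise product with the kernel and sum: 2·2 + 3·-1 + 1·-2 + 6·-2.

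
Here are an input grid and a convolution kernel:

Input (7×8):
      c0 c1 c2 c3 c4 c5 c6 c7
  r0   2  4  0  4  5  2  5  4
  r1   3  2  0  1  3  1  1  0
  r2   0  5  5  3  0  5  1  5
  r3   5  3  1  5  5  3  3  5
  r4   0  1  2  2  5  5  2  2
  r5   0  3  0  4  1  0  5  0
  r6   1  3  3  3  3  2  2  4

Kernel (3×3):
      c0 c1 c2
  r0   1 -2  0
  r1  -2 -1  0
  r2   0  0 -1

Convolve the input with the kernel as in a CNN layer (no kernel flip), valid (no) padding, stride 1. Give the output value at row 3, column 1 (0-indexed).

-7

The receptive field on the input at this output position is [3 1 5 / 1 2 2 / 3 0 4]. Elementwise product with the kernel and sum: 3·1 + 1·-2 + 1·-2 + 2·-1 + 4·-1.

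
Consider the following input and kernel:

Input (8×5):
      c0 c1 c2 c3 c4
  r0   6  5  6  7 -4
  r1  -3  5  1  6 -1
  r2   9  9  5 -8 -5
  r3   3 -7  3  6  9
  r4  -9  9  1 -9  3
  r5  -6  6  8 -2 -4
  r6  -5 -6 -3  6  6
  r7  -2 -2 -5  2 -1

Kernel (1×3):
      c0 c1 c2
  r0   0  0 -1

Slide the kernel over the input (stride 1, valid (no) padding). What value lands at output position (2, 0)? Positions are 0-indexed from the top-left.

-5

The receptive field on the input at this output position is [9 9 5]. Elementwise product with the kernel and sum: 5·-1.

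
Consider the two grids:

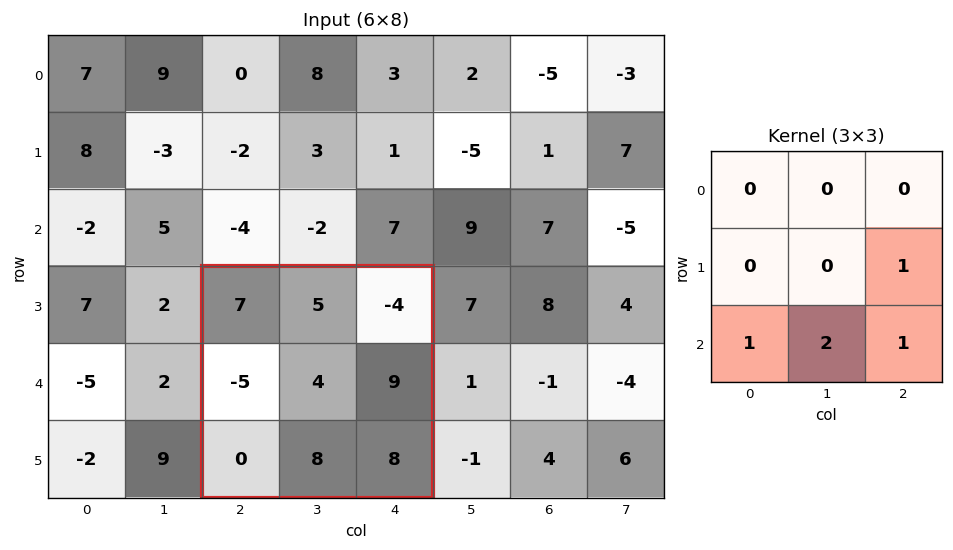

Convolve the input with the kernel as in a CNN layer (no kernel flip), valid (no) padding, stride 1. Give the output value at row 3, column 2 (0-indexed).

The receptive field on the input at this output position is [7 5 -4 / -5 4 9 / 0 8 8]. Elementwise product with the kernel and sum: 9·1 + 0·1 + 8·2 + 8·1.

33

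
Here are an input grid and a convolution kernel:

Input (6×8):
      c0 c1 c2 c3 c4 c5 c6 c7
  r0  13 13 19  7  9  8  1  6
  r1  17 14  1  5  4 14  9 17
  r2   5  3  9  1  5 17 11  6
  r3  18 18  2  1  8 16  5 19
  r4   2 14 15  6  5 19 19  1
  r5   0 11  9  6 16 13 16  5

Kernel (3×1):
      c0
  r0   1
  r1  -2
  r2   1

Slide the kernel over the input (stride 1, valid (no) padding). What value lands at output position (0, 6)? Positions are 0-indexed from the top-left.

The receptive field on the input at this output position is [1 / 9 / 11]. Elementwise product with the kernel and sum: 1·1 + 9·-2 + 11·1.

-6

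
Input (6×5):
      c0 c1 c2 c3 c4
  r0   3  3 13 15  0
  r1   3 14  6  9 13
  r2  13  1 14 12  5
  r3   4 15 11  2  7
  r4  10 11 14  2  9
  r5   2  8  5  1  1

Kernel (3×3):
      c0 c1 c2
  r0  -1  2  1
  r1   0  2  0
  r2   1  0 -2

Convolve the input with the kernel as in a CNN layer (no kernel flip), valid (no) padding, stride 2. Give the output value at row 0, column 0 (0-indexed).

The receptive field on the input at this output position is [3 3 13 / 3 14 6 / 13 1 14]. Elementwise product with the kernel and sum: 3·-1 + 3·2 + 13·1 + 14·2 + 13·1 + 14·-2.

29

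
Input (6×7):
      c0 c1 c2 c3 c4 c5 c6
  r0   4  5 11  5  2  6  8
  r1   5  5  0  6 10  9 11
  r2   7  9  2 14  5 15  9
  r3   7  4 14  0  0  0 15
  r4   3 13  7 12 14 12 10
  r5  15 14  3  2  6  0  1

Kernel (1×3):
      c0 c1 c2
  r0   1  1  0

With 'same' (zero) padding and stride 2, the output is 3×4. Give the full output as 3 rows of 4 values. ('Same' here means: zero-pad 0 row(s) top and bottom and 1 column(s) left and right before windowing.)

Output[0,0]: The receptive field on the zero-padded input at this output position is [0 4 5]. Elementwise product with the kernel and sum: 0·1 + 4·1.

4 16 7 14
7 11 19 24
3 20 26 22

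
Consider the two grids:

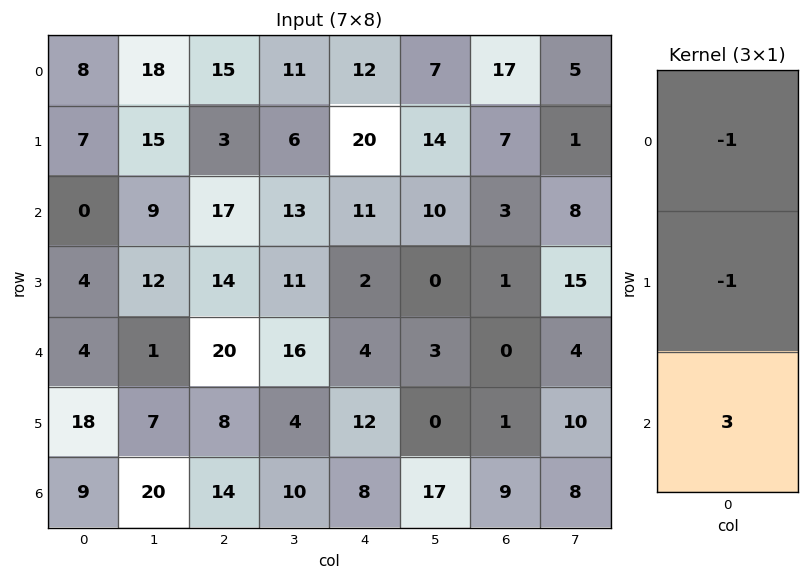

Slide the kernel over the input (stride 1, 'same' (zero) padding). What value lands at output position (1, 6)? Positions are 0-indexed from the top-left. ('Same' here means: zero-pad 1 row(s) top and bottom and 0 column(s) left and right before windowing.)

-15

The receptive field on the zero-padded input at this output position is [17 / 7 / 3]. Elementwise product with the kernel and sum: 17·-1 + 7·-1 + 3·3.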